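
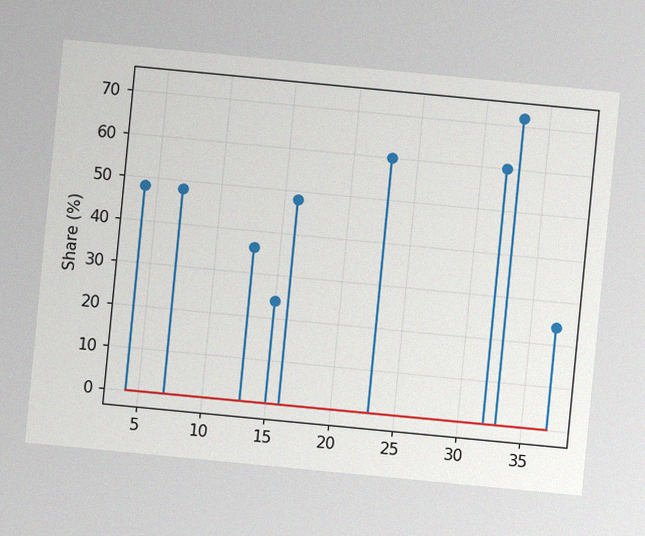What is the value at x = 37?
24%

The chart is tilted about 5° clockwise, with some photo noise. The stem at x=37 reaches 24%.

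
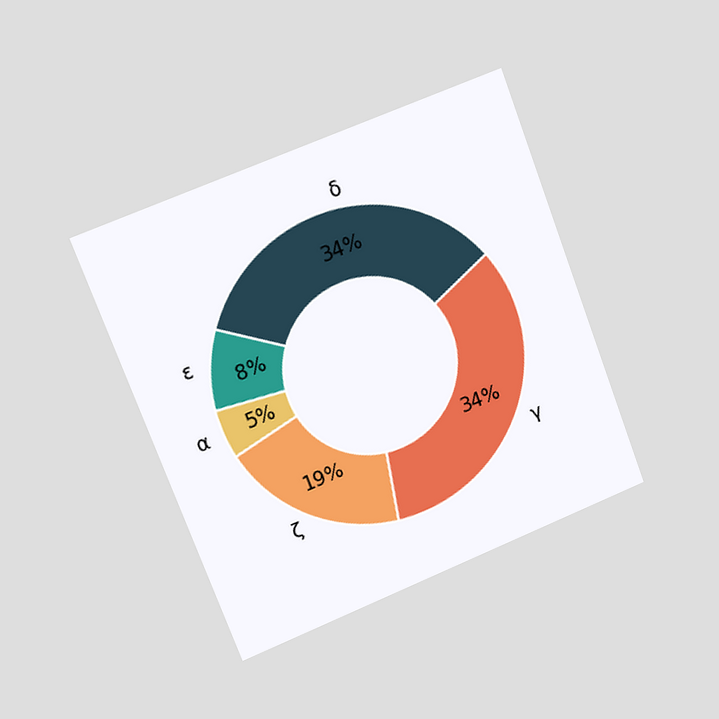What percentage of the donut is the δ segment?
The chart is tilted about 21° counter-clockwise and viewed slightly from the left. The δ segment takes up 34% of the ring.

34%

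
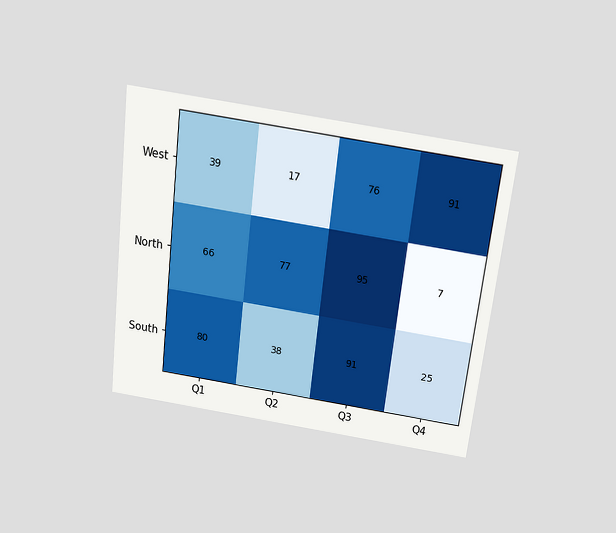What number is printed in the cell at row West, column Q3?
76

The chart is tilted about 7° clockwise and viewed slightly from above. The (West, Q3) cell reads 76.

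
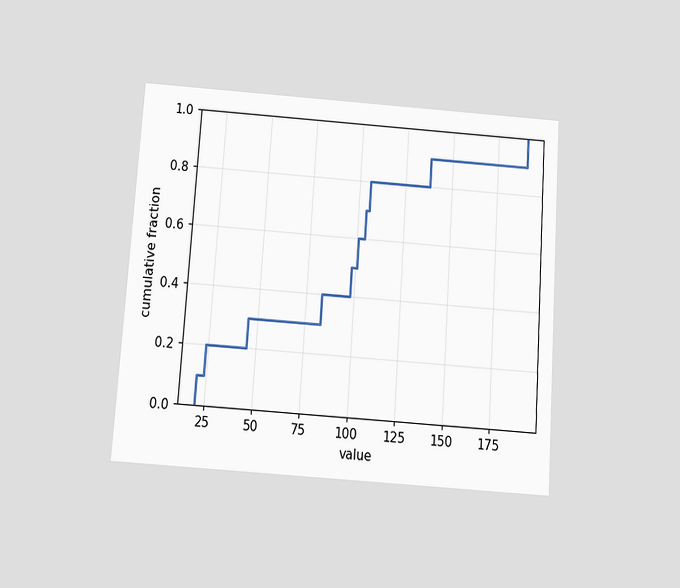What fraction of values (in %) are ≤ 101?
60%

The chart is tilted about 4° clockwise and viewed slightly from below. At x=101 the ECDF step is at 60%.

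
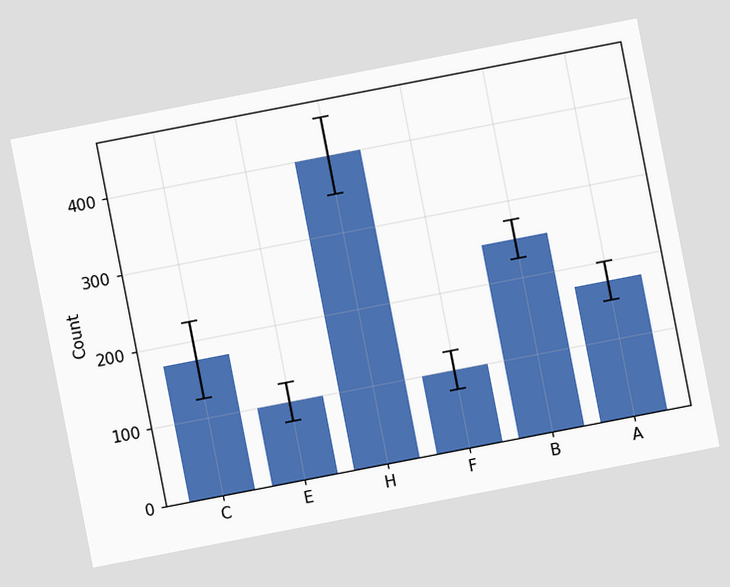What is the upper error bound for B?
The chart is tilted about 11° counter-clockwise. The B bar's upper whisker reaches 275.

275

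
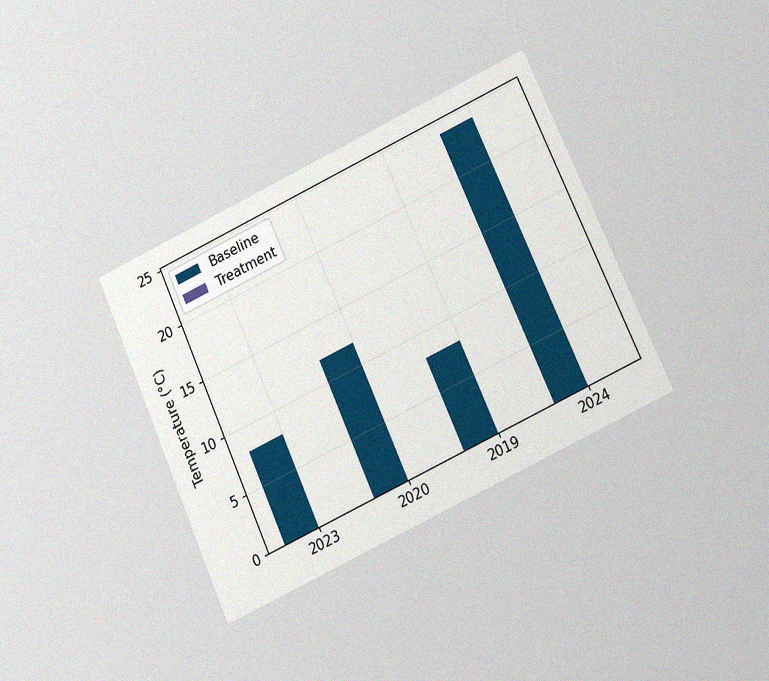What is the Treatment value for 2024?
The chart is tilted about 24° counter-clockwise and viewed at a slight angle, with some photo noise. The Treatment bar at 2024 reaches 0°C on the y-axis.

0°C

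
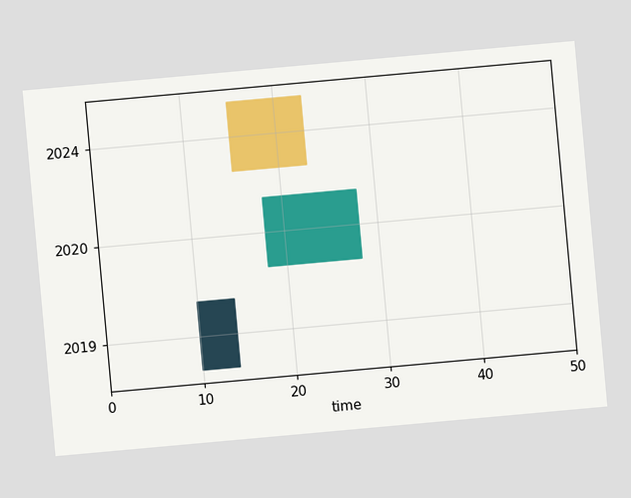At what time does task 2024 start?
15

The chart is tilted about 5° counter-clockwise. The 2024 bar begins at t=15.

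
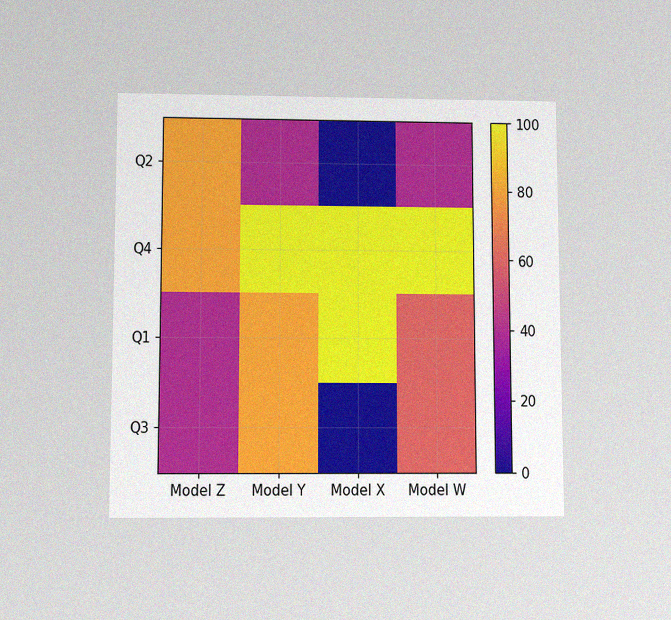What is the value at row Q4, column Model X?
100

The chart is viewed slightly from below, with some photo noise. Matching cell (Q4, Model X) against the colorbar gives 100.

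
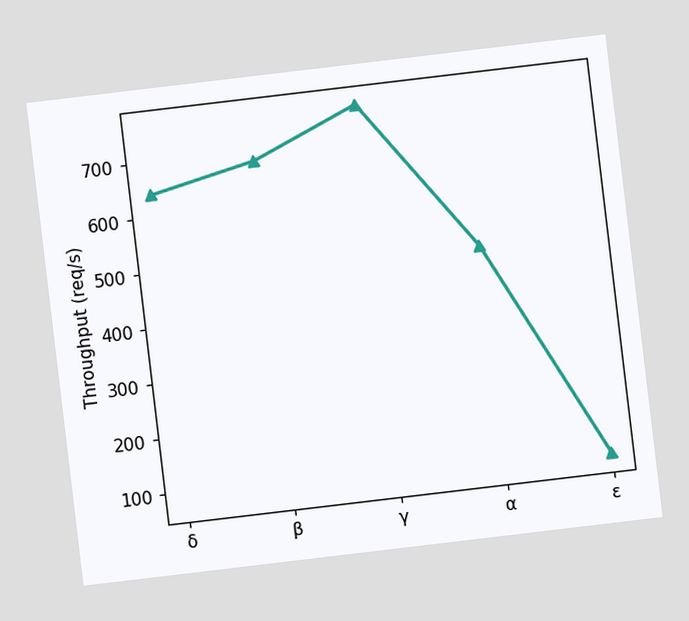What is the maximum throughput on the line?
760req/s

The chart is tilted about 7° counter-clockwise. The highest point is at γ, and reading across to the y-axis gives 760req/s.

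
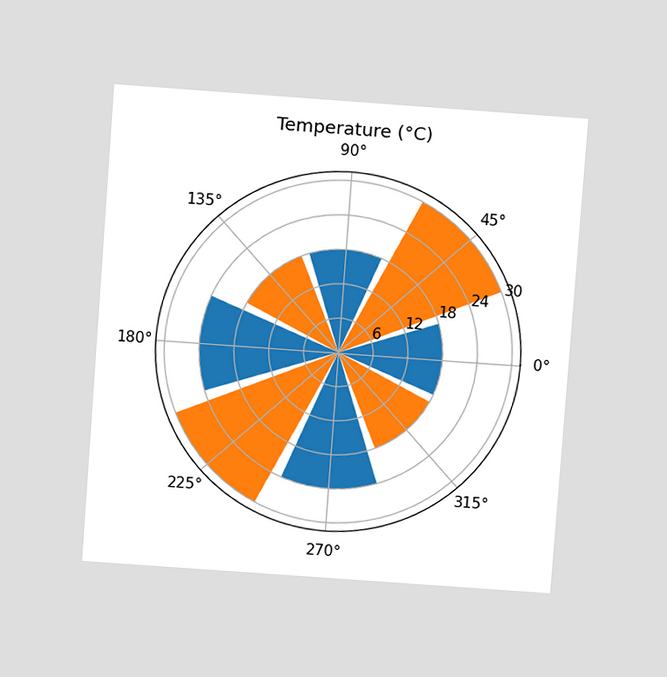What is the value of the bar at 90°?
18°C

The chart is tilted about 4° clockwise and viewed slightly from above. The bar at 90° reaches 18°C on the radial axis.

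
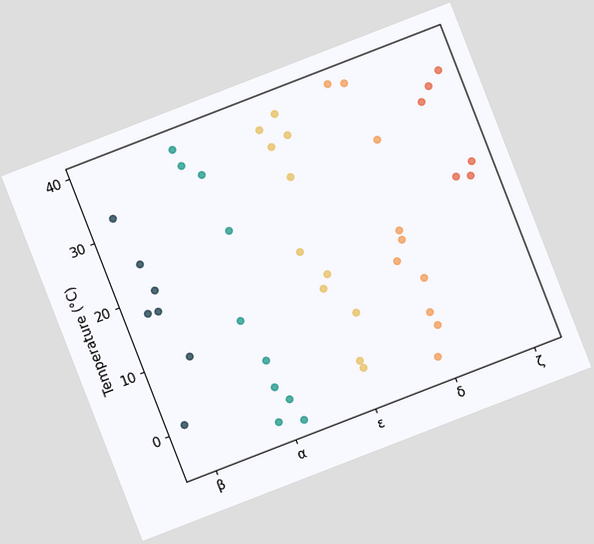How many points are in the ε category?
11

The chart is tilted about 21° counter-clockwise. Counting the markers in the ε column gives 11.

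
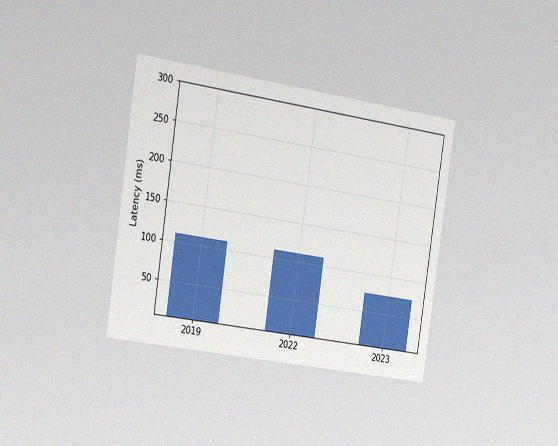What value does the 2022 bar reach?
111ms

The chart is tilted about 8° clockwise and viewed slightly from the left, with some photo noise. Reading along the chart's y-axis, the 2022 bar reaches 111ms.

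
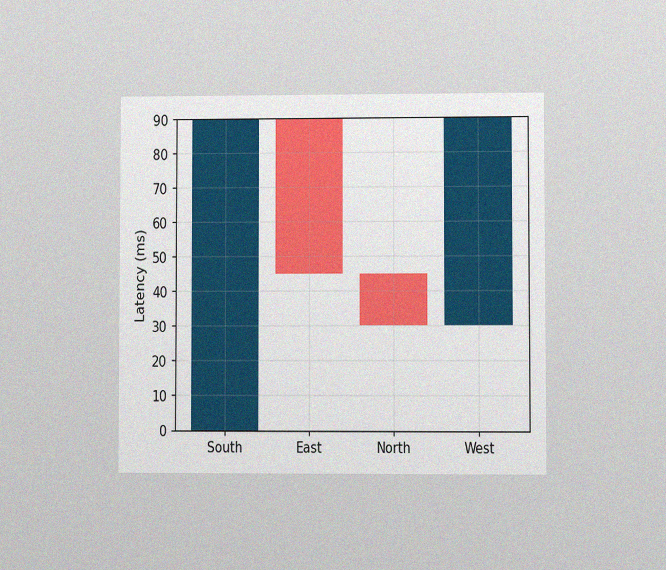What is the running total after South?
90ms

The chart is viewed at a slight angle, with some photo noise. After South the running total reaches 90ms.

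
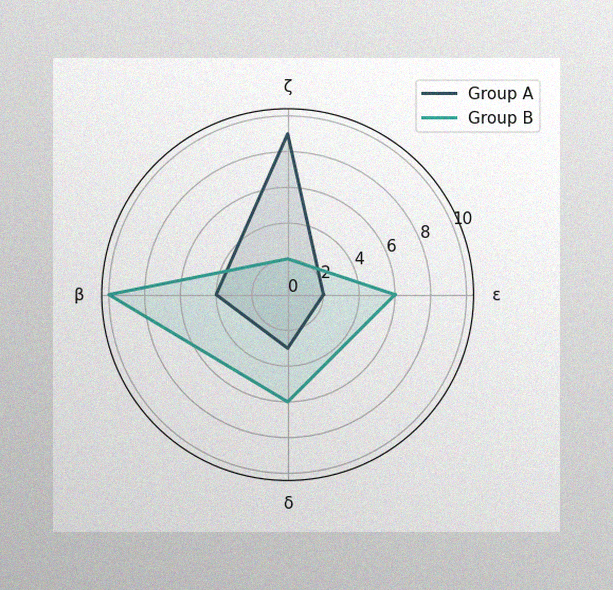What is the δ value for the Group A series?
The image has some photo noise and uneven lighting. On the δ axis, Group A reaches 3.

3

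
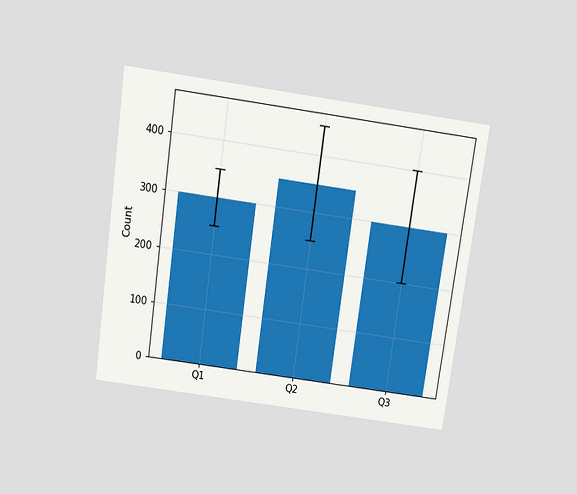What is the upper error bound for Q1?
The chart is tilted about 8° clockwise and viewed slightly from above. The Q1 bar's upper whisker reaches 350.

350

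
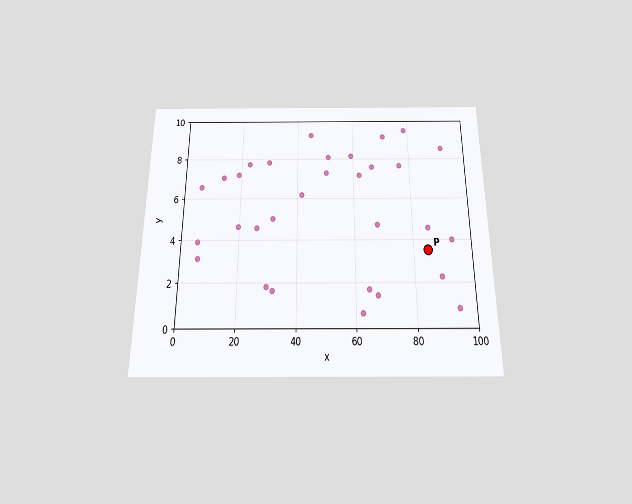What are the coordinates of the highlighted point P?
The chart is viewed slightly from below. Following the gridlines from P to each axis, P sits at (85, 3.5).

(85, 3.5)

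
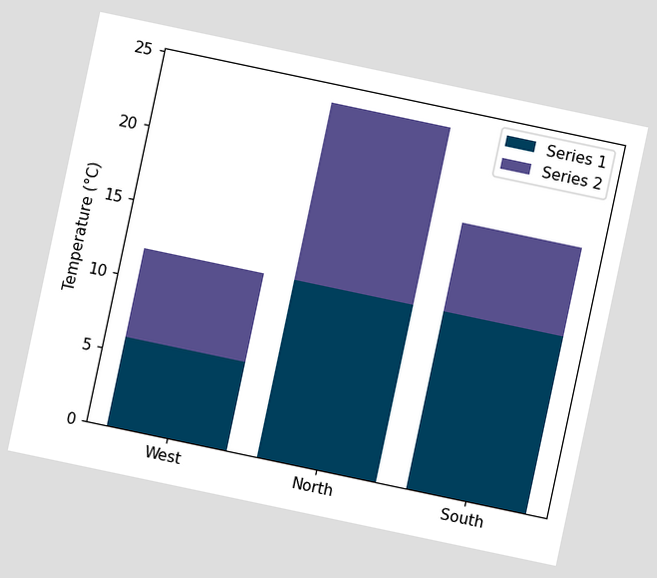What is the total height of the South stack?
The chart is tilted about 12° clockwise. The South stack's top reaches 18°C on the y-axis.

18°C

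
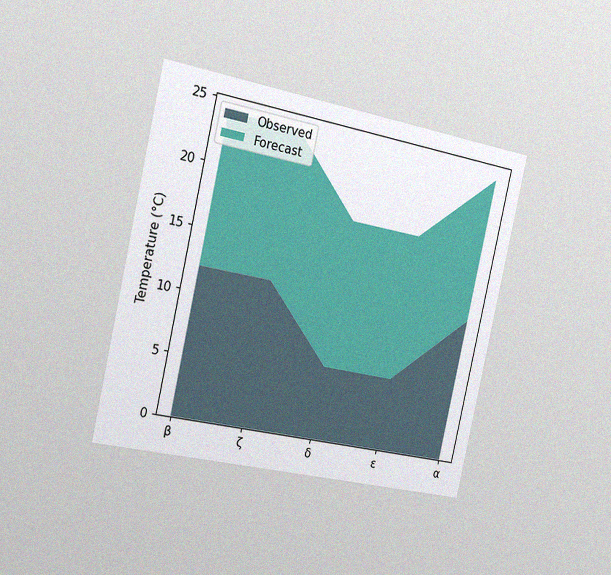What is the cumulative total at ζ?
24°C

The chart is tilted about 12° clockwise and viewed slightly from the left, with some photo noise. The stacked total at ζ reaches 24°C.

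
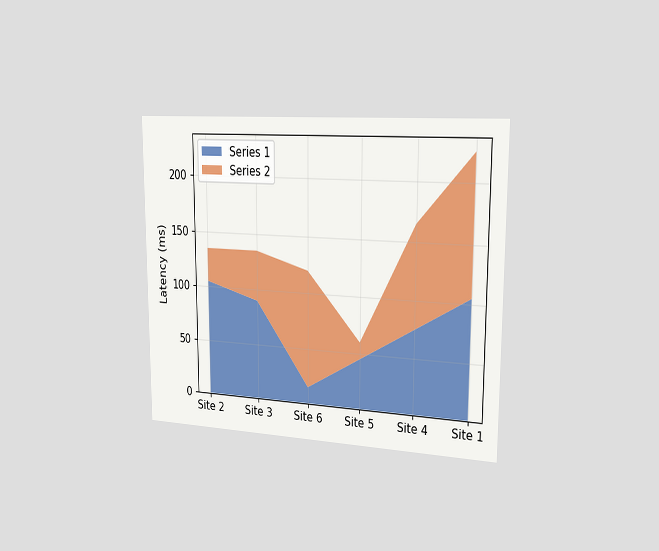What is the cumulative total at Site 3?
135ms

The chart is viewed slightly from the right. The stacked total at Site 3 reaches 135ms.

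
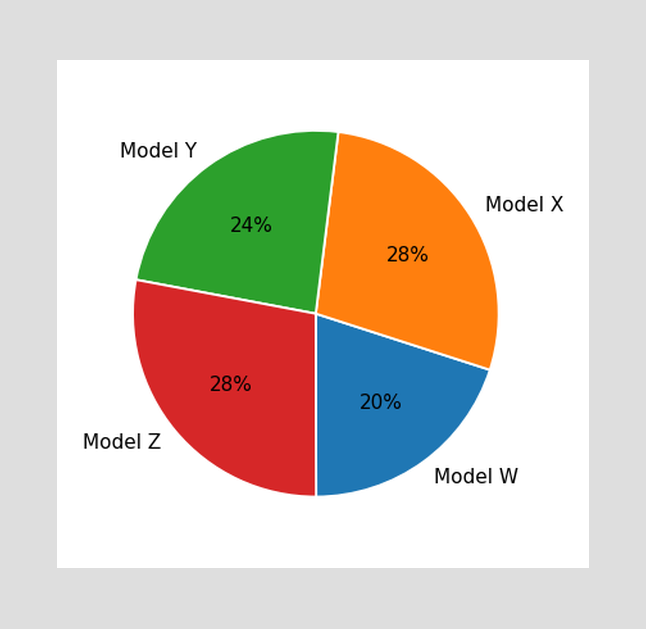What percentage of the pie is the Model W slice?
20%

The Model W slice takes up 20% of the pie.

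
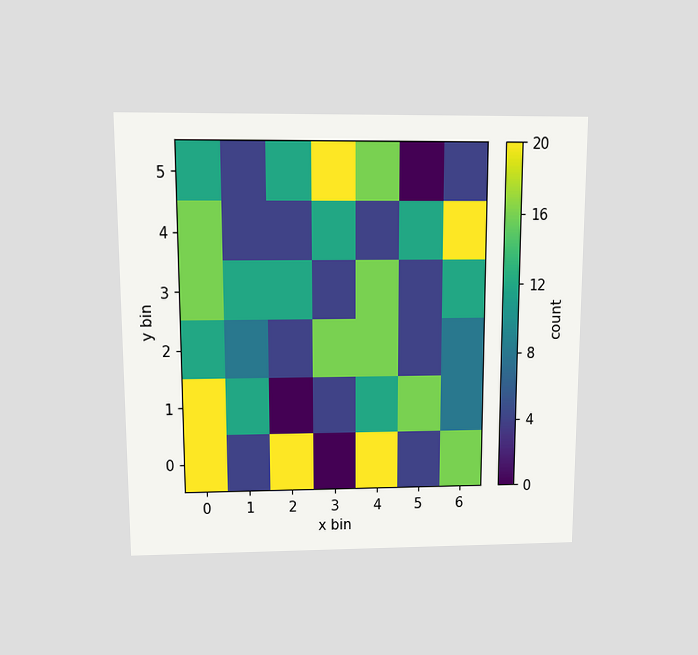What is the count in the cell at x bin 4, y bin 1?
12

The chart is viewed at a slight angle. Matching the cell (4, 1) against the colorbar gives 12.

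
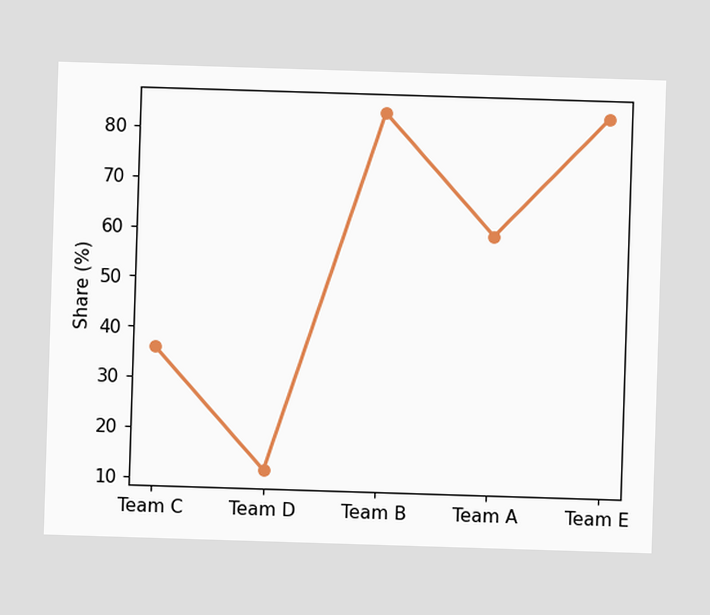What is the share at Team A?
At Team A, the line is at 60%.

60%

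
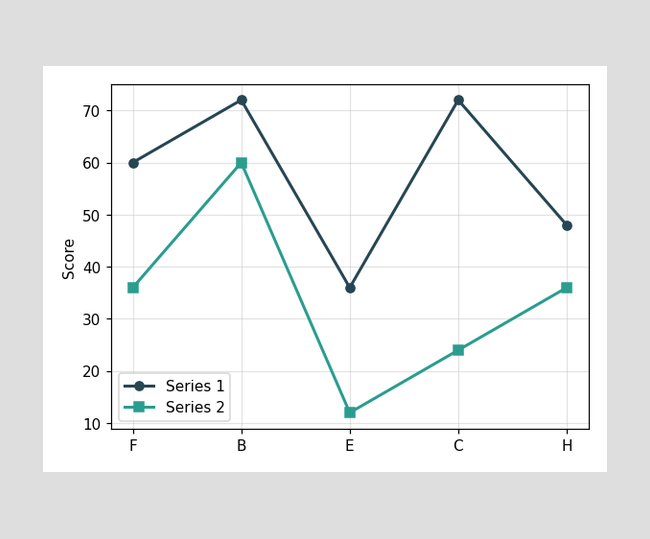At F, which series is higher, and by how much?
At F, Series 1 sits above the other line by 24.

Series 1, by 24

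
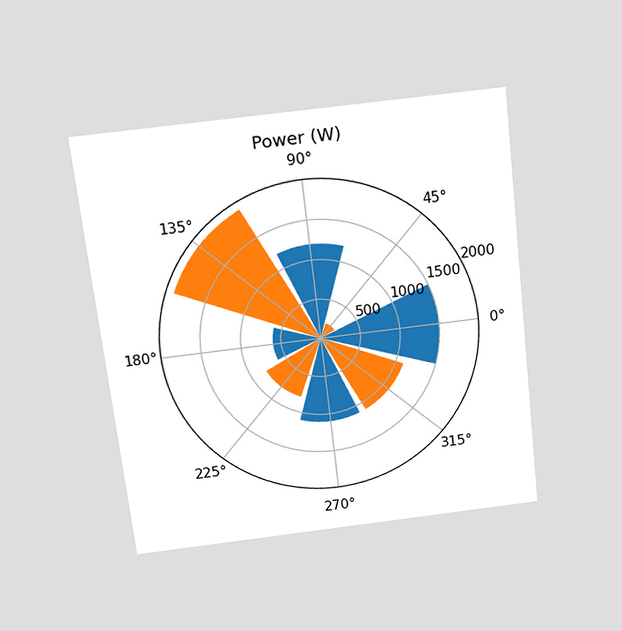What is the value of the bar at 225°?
The chart is tilted about 7° counter-clockwise and viewed slightly from above. The bar at 225° reaches 800W on the radial axis.

800W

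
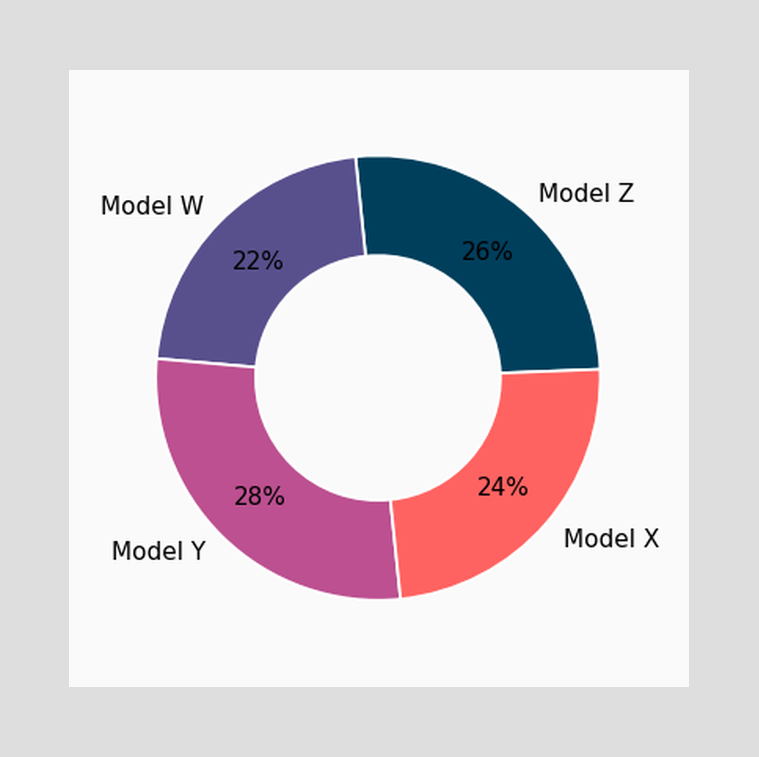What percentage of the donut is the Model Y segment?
The Model Y segment takes up 28% of the ring.

28%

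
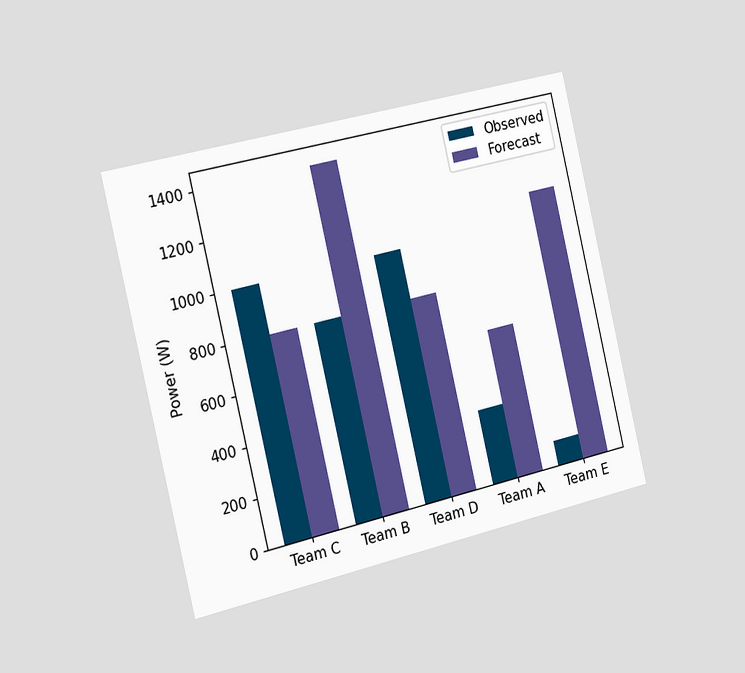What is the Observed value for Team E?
100W

The chart is tilted about 13° counter-clockwise and viewed slightly from the left. The Observed bar at Team E reaches 100W on the y-axis.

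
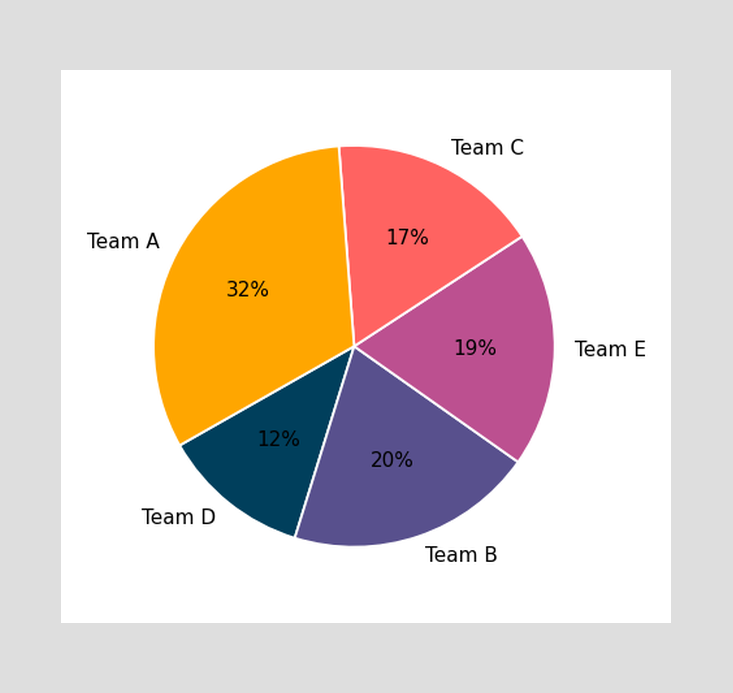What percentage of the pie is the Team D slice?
12%

The Team D slice takes up 12% of the pie.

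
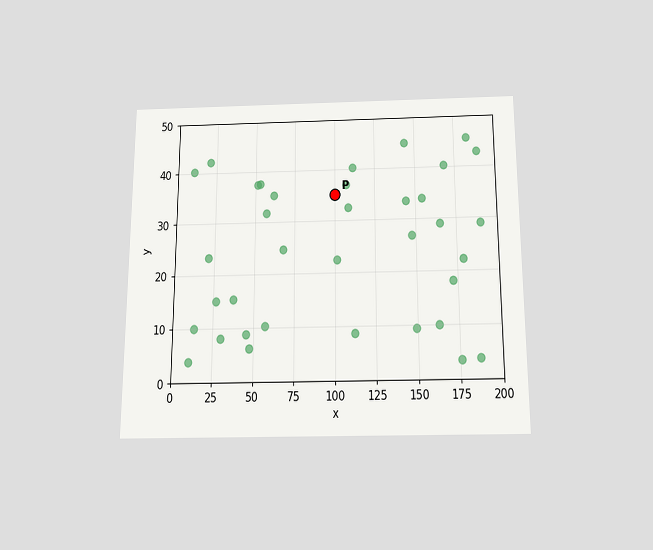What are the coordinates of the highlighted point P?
The chart is viewed slightly from below. Following the gridlines from P to each axis, P sits at (100, 35).

(100, 35)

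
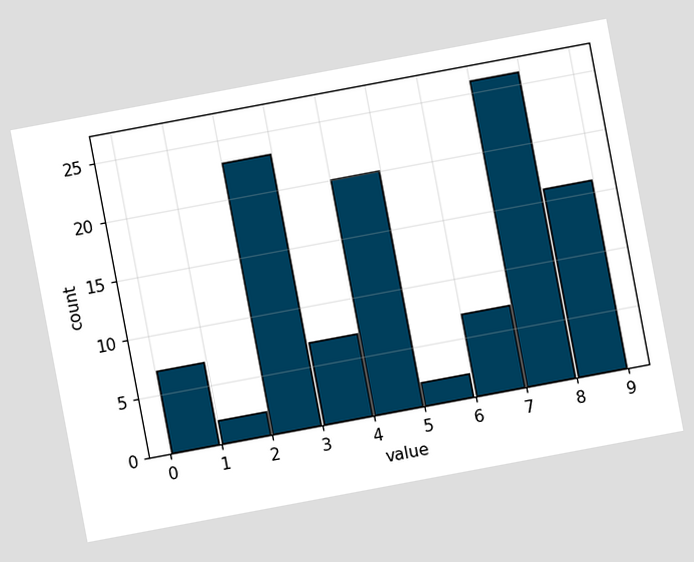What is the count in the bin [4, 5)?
The chart is tilted about 11° counter-clockwise. The [4, 5) bin has height 20.

20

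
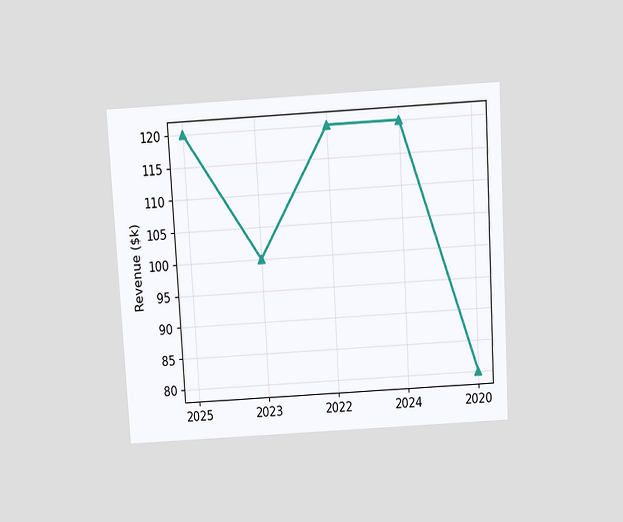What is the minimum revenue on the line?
The chart is tilted about 3° counter-clockwise and viewed slightly from above. The lowest point is at 2020, and reading across to the y-axis gives $80k.

$80k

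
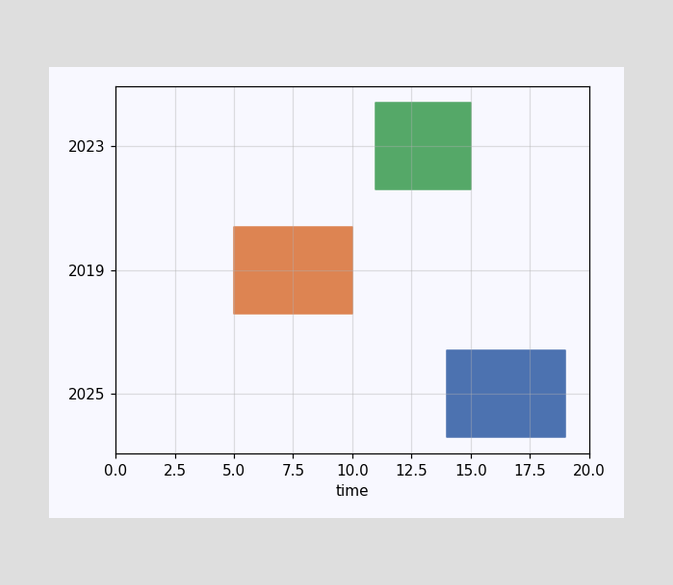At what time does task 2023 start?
The 2023 bar begins at t=11.

11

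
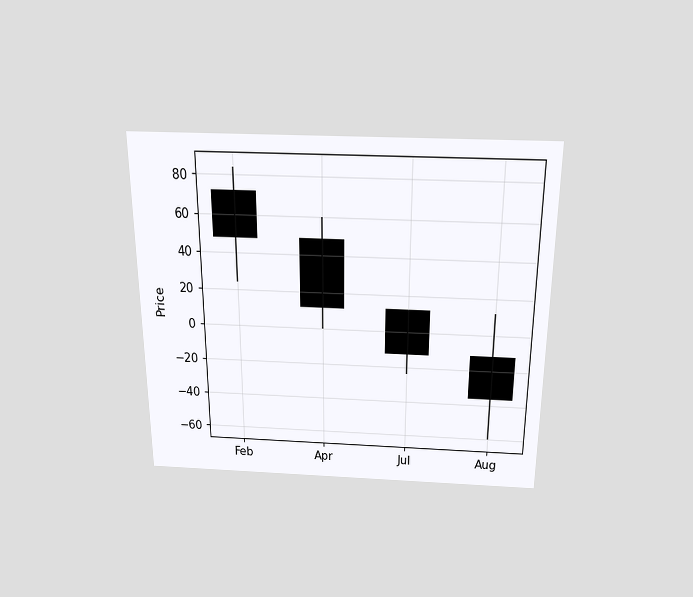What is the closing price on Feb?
The chart is viewed slightly from above. The Feb candle closes at 48.

48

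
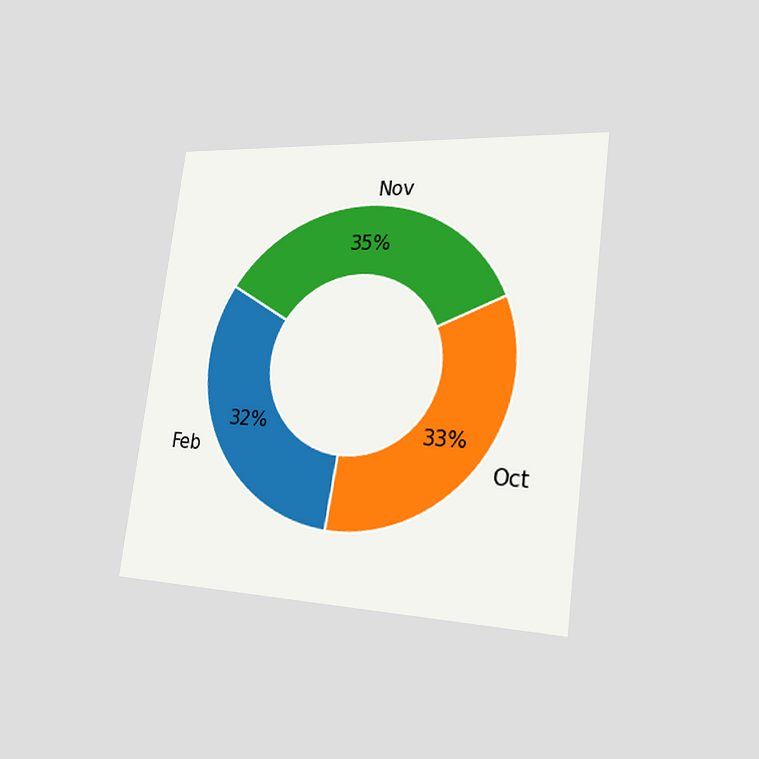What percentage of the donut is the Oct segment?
33%

The chart is tilted about 7° clockwise and viewed slightly from the right. The Oct segment takes up 33% of the ring.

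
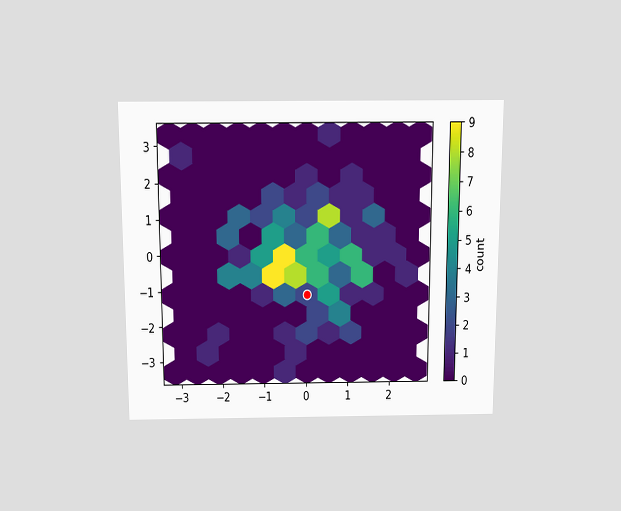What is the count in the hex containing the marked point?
The chart is viewed slightly from above. The marked hex reads 2 on the colorbar.

2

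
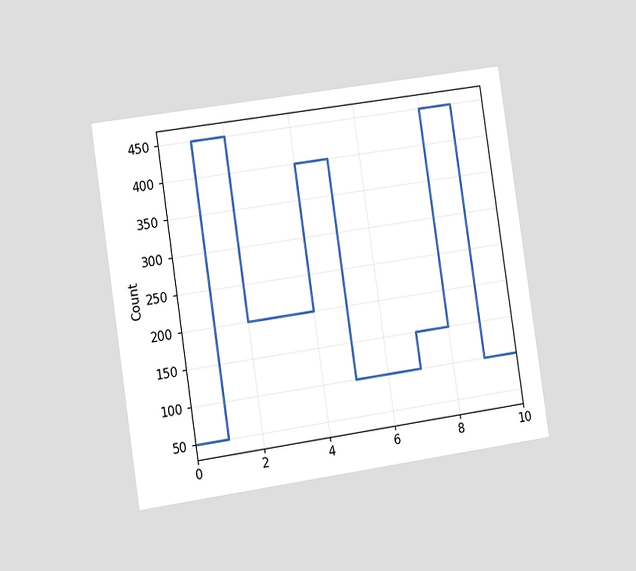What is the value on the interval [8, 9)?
The chart is tilted about 8° counter-clockwise and viewed slightly from the left. On [8, 9) the step sits at 450.

450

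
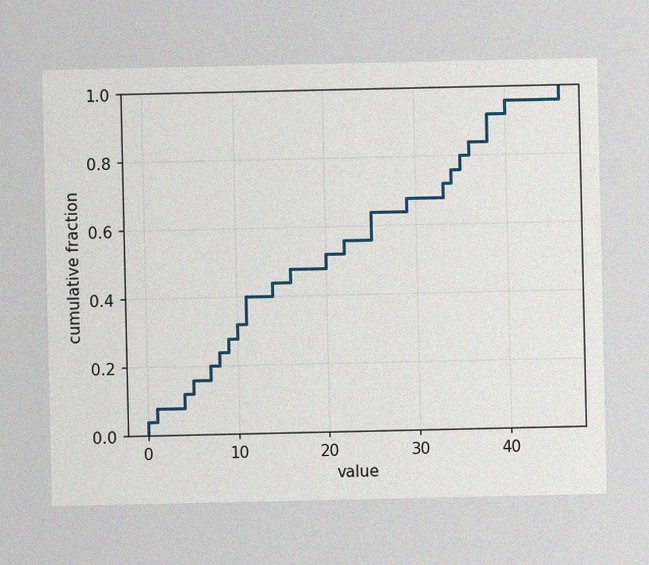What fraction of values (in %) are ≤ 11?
40%

The image has some photo noise and uneven lighting. At x=11 the ECDF step is at 40%.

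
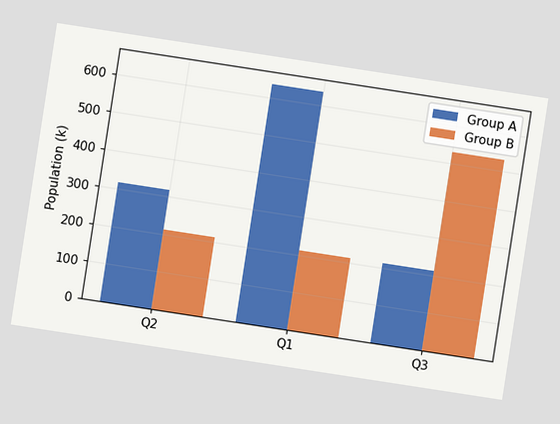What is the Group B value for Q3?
530k

The chart is tilted about 9° clockwise. The Group B bar at Q3 reaches 530k on the y-axis.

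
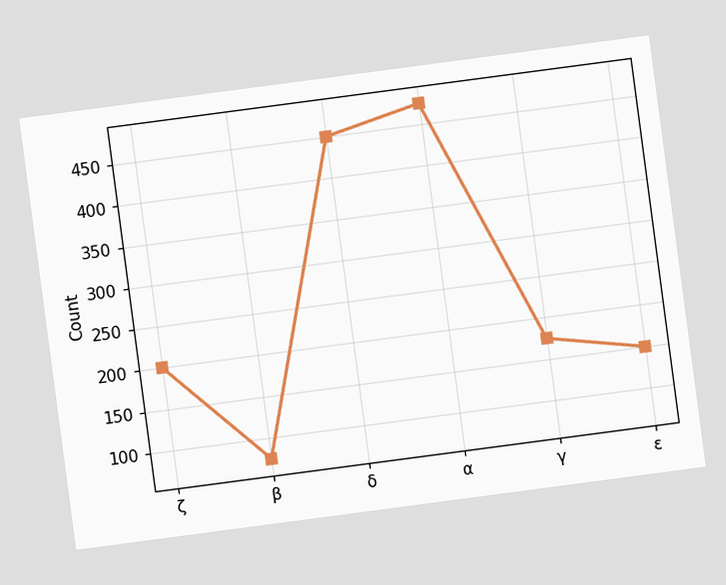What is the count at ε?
The chart is tilted about 8° counter-clockwise. At ε, the line is at 150.

150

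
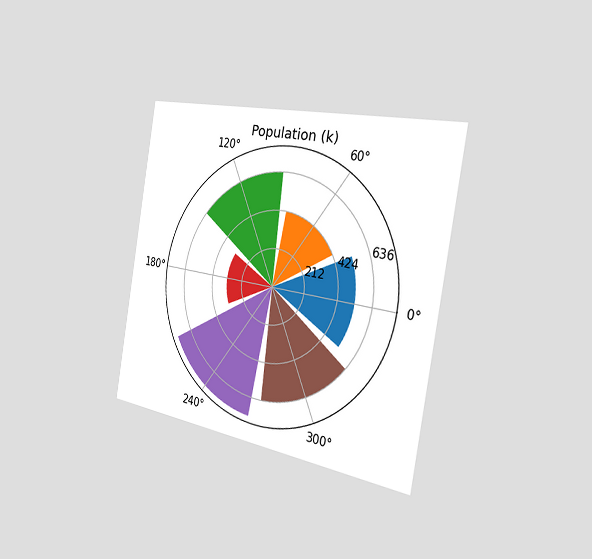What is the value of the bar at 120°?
The chart is tilted about 10° clockwise and viewed slightly from the right. The bar at 120° reaches 636k on the radial axis.

636k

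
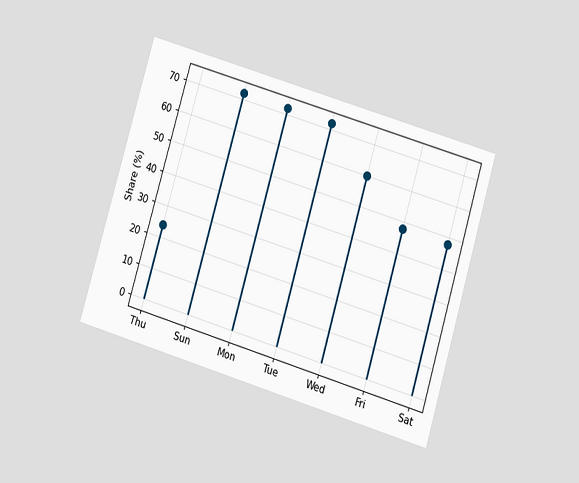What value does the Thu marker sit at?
The chart is tilted about 17° clockwise and viewed at a slight angle. The Thu marker sits at 24%.

24%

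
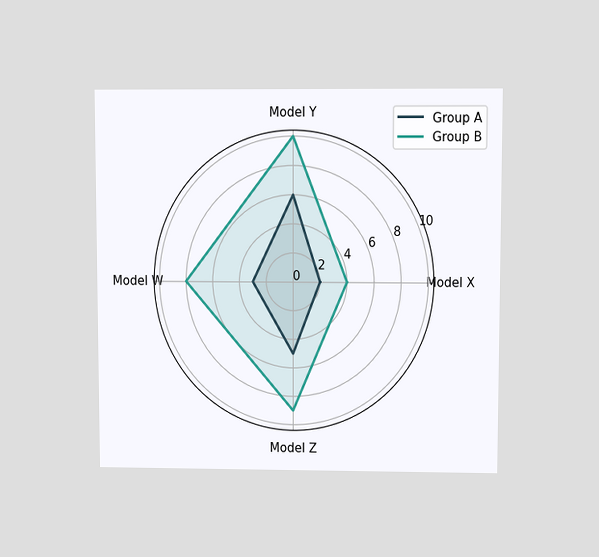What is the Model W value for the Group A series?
3

The chart is viewed at a slight angle. On the Model W axis, Group A reaches 3.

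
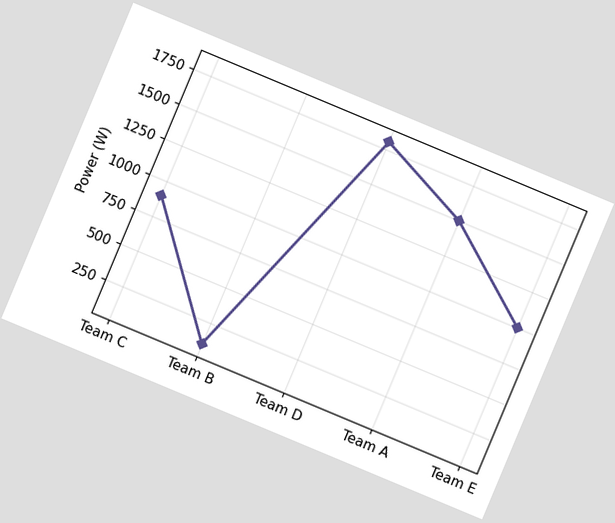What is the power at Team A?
1500W

The chart is tilted about 23° clockwise. At Team A, the line is at 1500W.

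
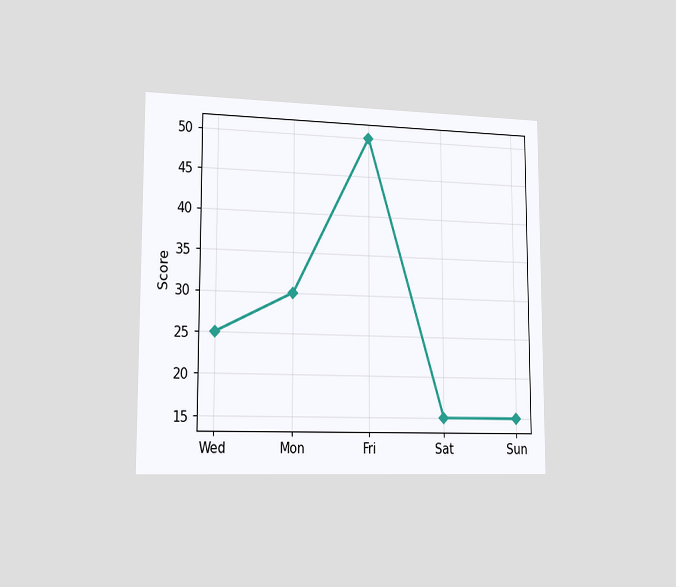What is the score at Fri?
The chart is viewed slightly from the left. At Fri, the line is at 50.

50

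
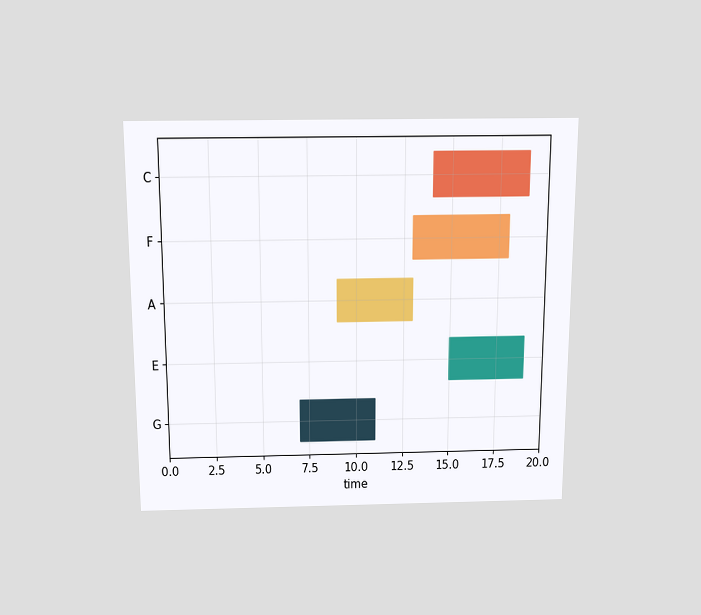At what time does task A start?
9

The chart is viewed slightly from above. The A bar begins at t=9.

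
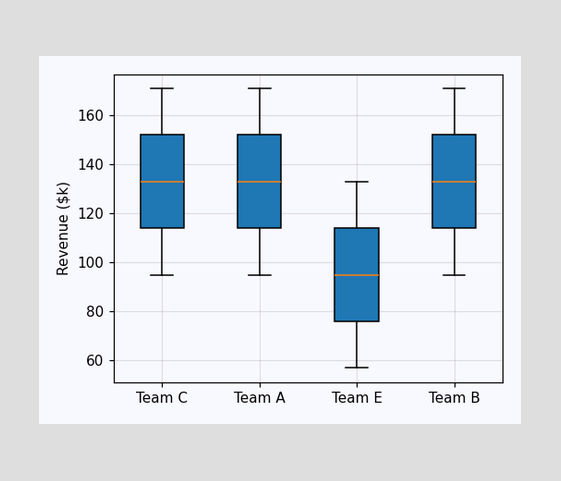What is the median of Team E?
$95k

The median line in the Team E box sits at $95k.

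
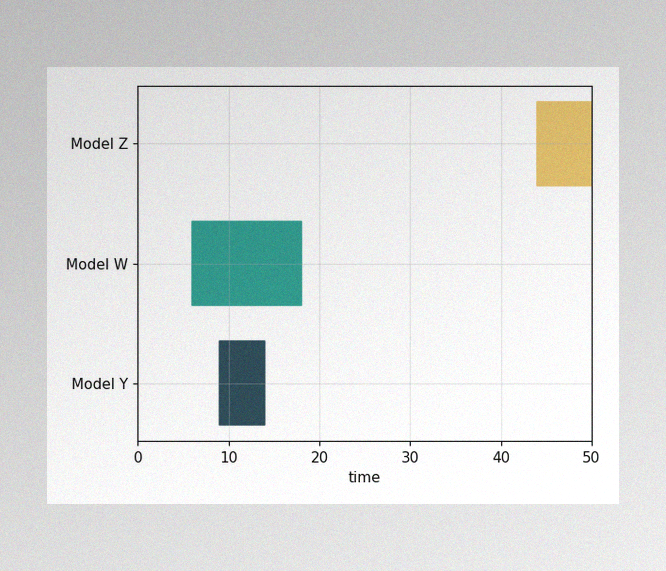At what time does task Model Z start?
The image has some photo noise and uneven lighting. The Model Z bar begins at t=44.

44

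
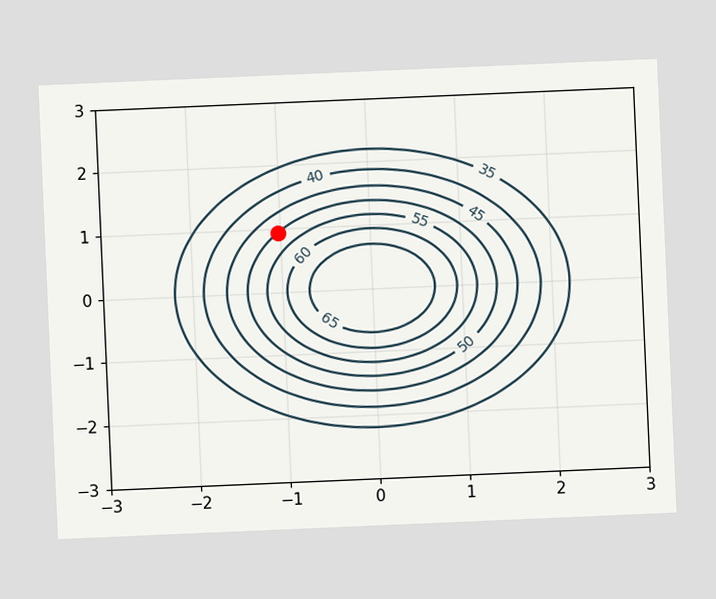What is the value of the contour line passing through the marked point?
The chart is tilted about 2° counter-clockwise. The marked point sits on the contour labelled 50.

50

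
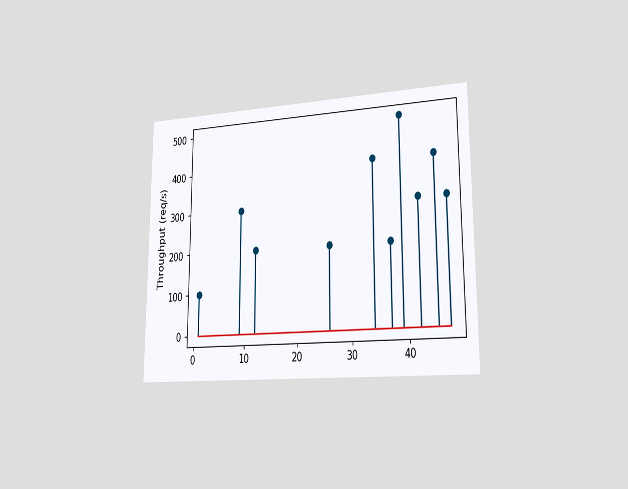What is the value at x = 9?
The chart is viewed slightly from the right. The stem at x=9 reaches 300req/s.

300req/s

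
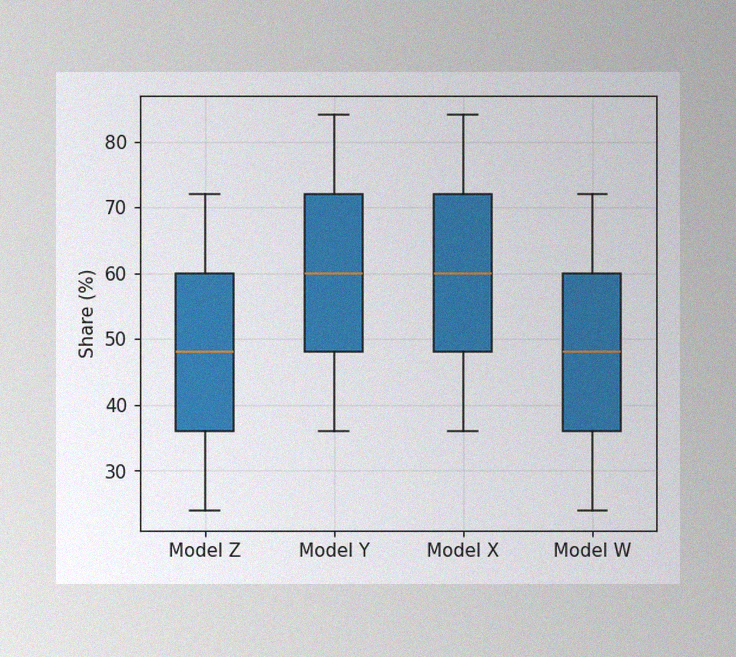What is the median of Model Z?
48%

The image has some photo noise and uneven lighting. The median line in the Model Z box sits at 48%.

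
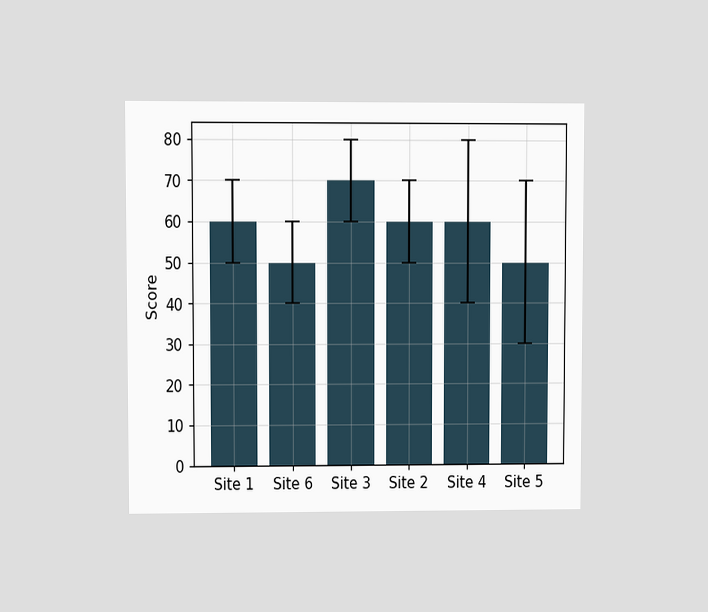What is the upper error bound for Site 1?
The chart is viewed at a slight angle. The Site 1 bar's upper whisker reaches 70.

70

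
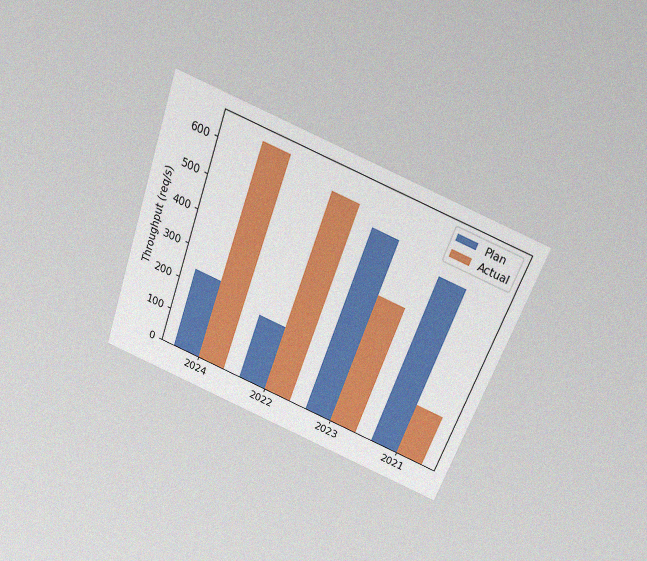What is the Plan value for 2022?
200req/s

The chart is tilted about 20° clockwise and viewed slightly from above, with some photo noise. The Plan bar at 2022 reaches 200req/s on the y-axis.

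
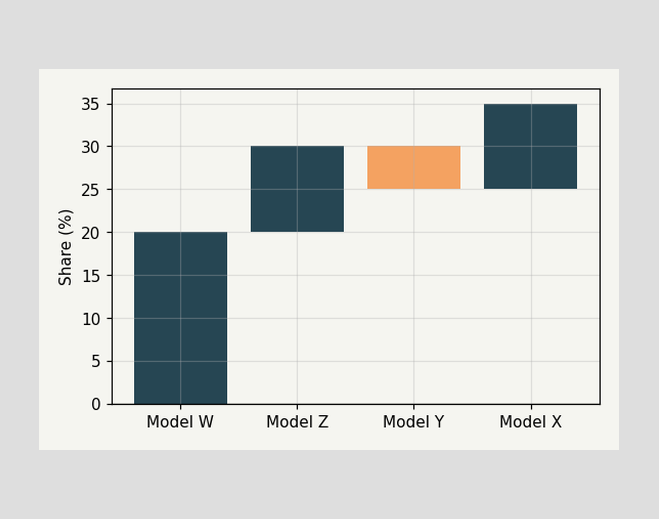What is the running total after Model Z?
After Model Z the running total reaches 30%.

30%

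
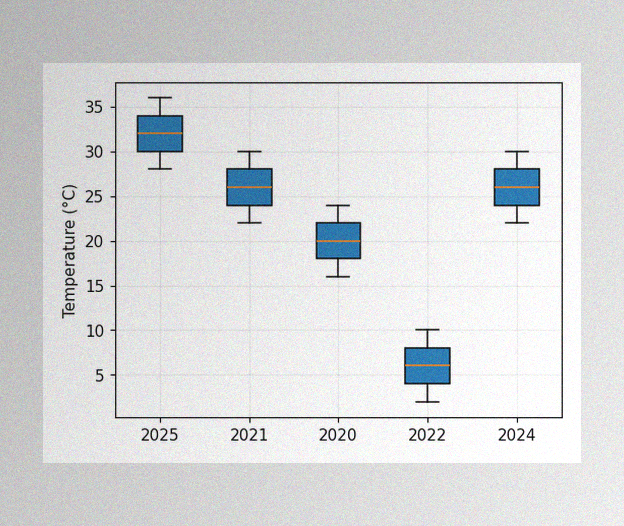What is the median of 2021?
The image has some photo noise and uneven lighting. The median line in the 2021 box sits at 26°C.

26°C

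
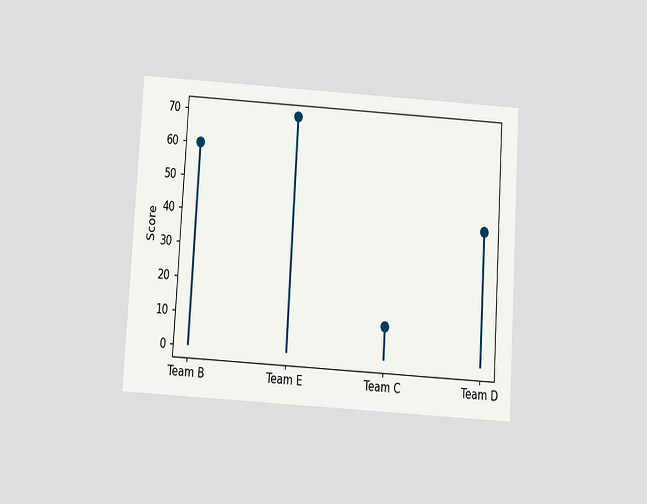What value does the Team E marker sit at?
The chart is tilted about 4° clockwise and viewed slightly from below. The Team E marker sits at 70.

70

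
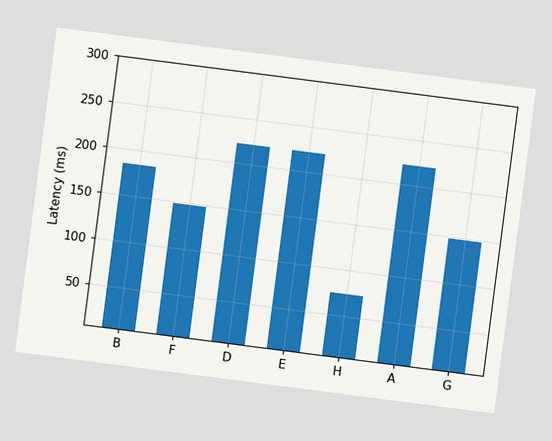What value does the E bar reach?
The chart is tilted about 7° clockwise. Reading along the chart's y-axis, the E bar reaches 222ms.

222ms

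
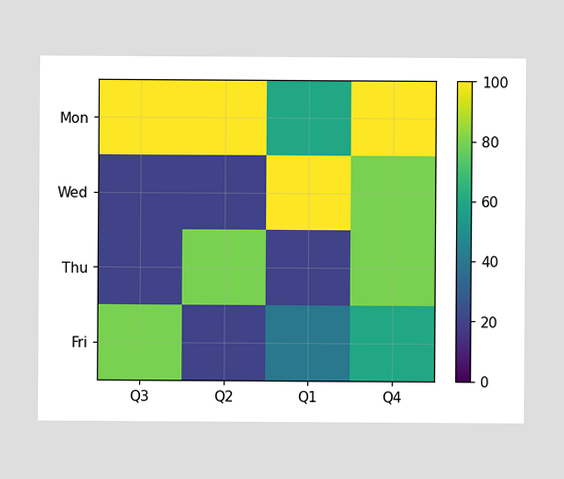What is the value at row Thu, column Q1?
Matching cell (Thu, Q1) against the colorbar gives 20.

20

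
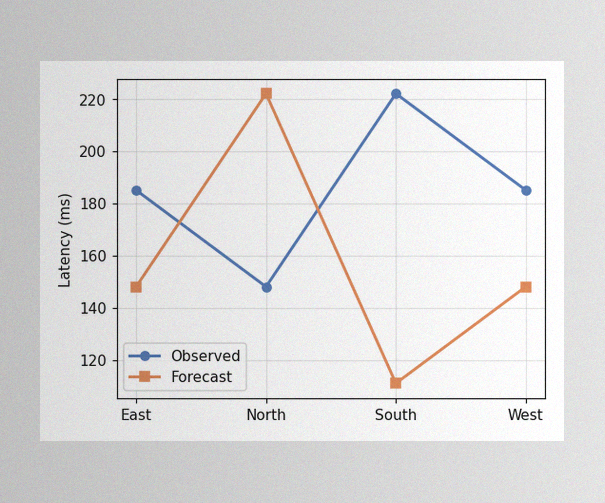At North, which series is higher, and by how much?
Forecast, by 74ms

The image has some photo noise and uneven lighting. At North, Forecast sits above the other line by 74ms.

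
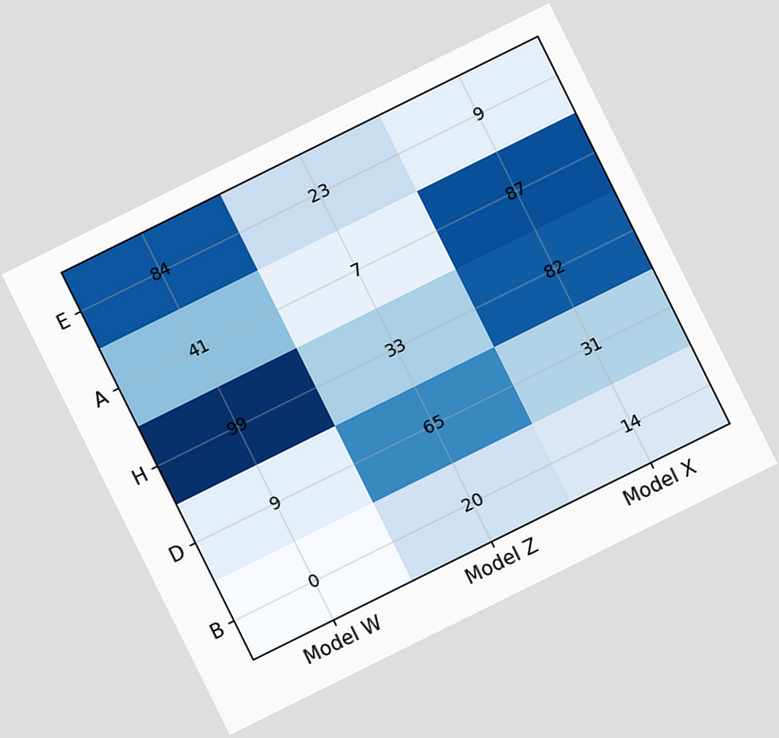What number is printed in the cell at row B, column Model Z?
20

The chart is tilted about 26° counter-clockwise. The (B, Model Z) cell reads 20.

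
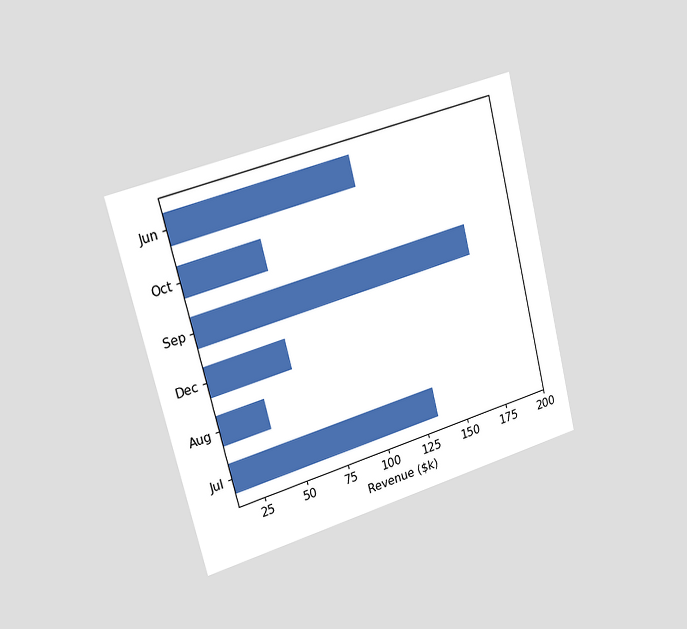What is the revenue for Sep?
$171k

The chart is tilted about 14° counter-clockwise and viewed slightly from the left. Reading along the chart's x-axis, the Sep bar reaches $171k.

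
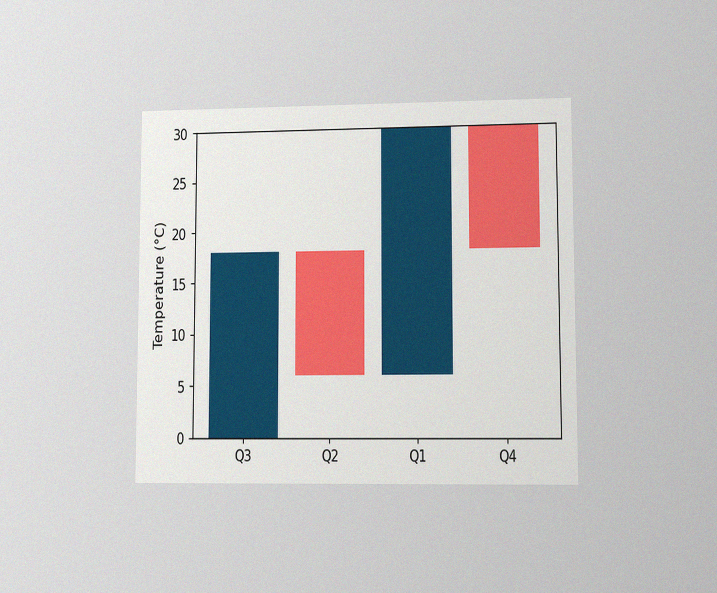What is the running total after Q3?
The chart is viewed at a slight angle, with some photo noise. After Q3 the running total reaches 18°C.

18°C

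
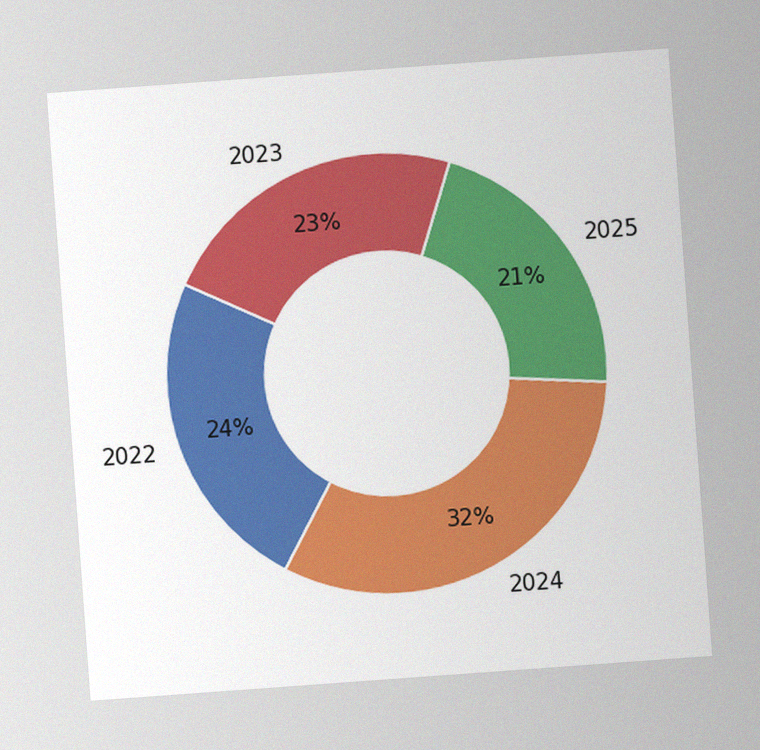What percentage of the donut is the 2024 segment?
32%

The chart is tilted about 4° counter-clockwise, with some photo noise. The 2024 segment takes up 32% of the ring.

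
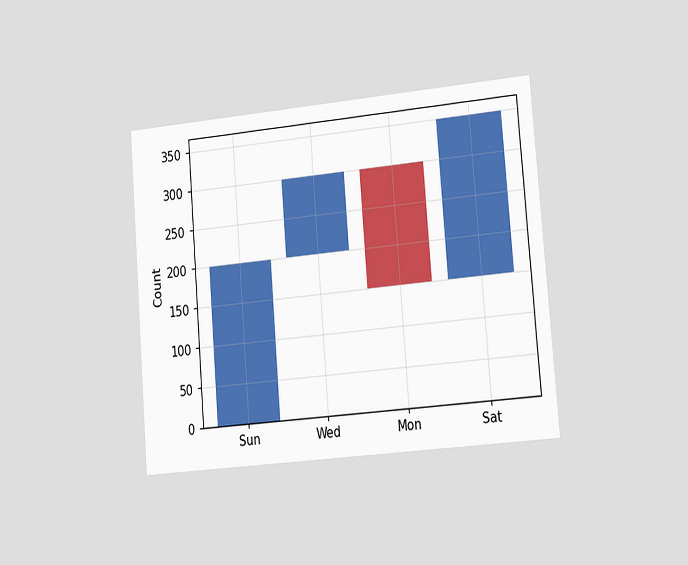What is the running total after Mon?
150

The chart is tilted about 5° counter-clockwise and viewed slightly from the right. After Mon the running total reaches 150.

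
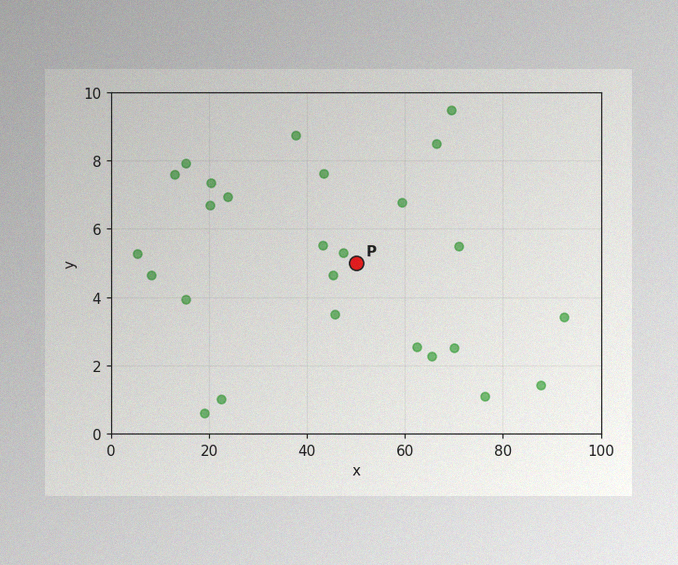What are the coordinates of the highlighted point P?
(50, 5)

The image has some photo noise and uneven lighting. Following the gridlines from P to each axis, P sits at (50, 5).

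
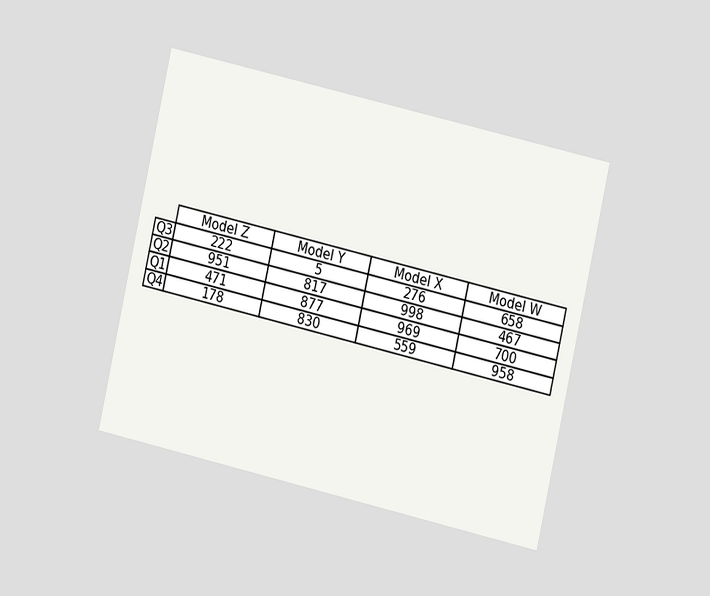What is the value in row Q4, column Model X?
559

The chart is tilted about 13° clockwise and viewed at a slight angle. The (Q4, Model X) cell reads 559.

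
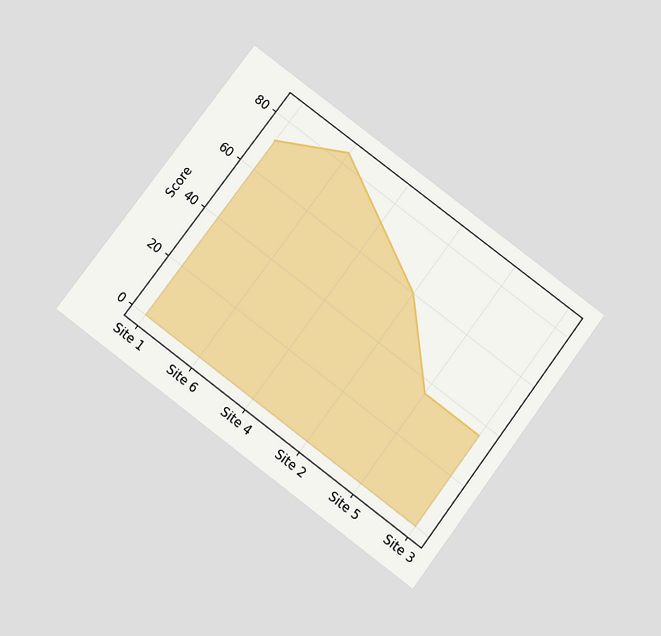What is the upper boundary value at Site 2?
The chart is tilted about 37° clockwise and viewed slightly from below. At Site 2 the upper boundary is at 60.

60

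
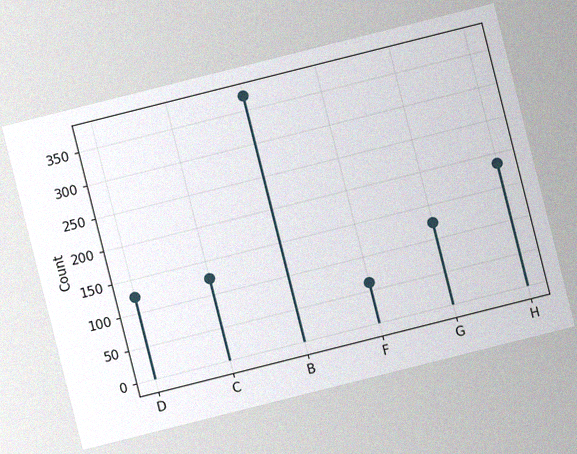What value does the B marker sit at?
The chart is tilted about 14° counter-clockwise, with some photo noise. The B marker sits at 372.

372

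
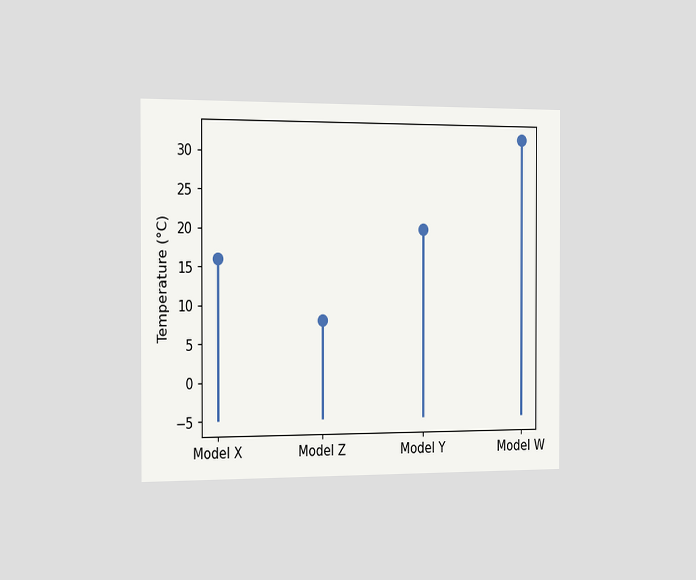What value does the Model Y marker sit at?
20°C

The chart is viewed slightly from the left. The Model Y marker sits at 20°C.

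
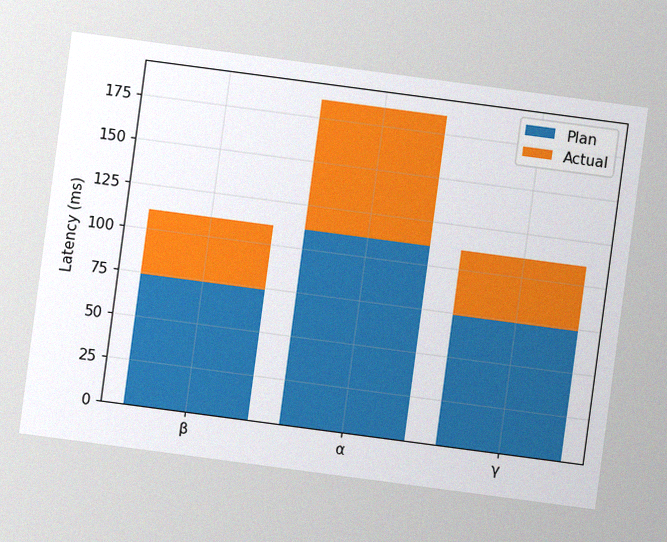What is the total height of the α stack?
185ms

The chart is tilted about 8° clockwise, with some photo noise. The α stack's top reaches 185ms on the y-axis.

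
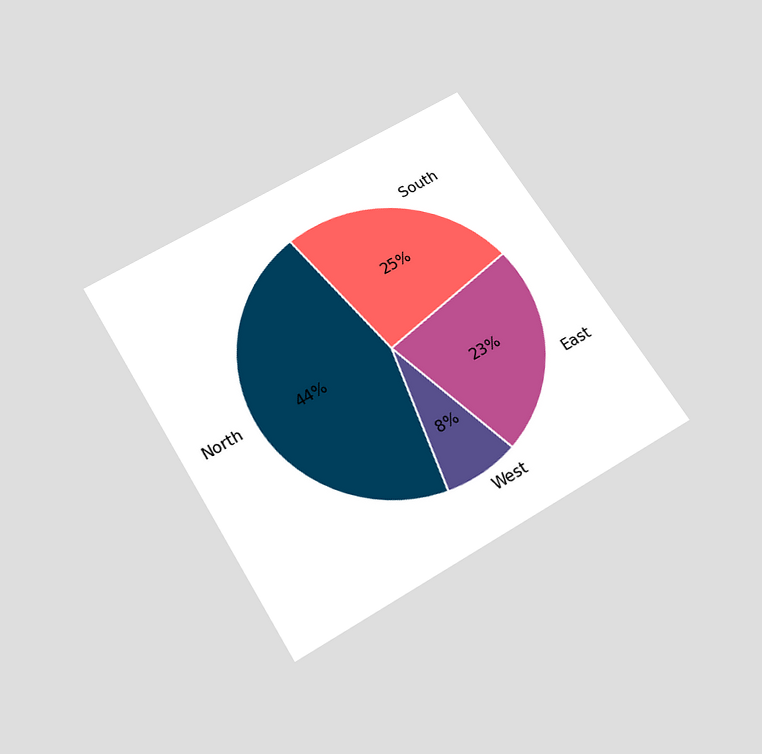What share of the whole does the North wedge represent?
The chart is tilted about 31° counter-clockwise and viewed slightly from below. The North slice takes up 44% of the pie.

44%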